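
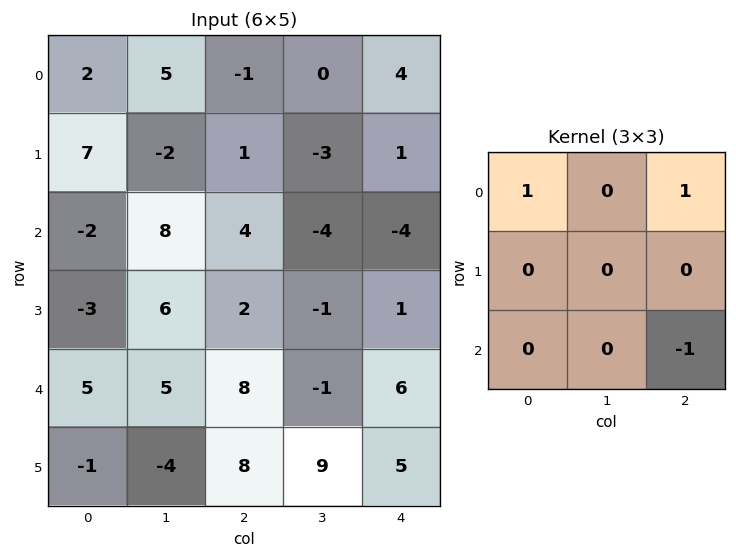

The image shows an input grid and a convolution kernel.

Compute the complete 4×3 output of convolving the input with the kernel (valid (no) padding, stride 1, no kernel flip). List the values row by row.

Output[0,0]: The receptive field on the input at this output position is [2 5 -1 / 7 -2 1 / -2 8 4]. Elementwise product with the kernel and sum: 2·1 + -1·1 + 4·-1.

-3 9 7
6 -4 1
-6 5 -6
-9 -4 -2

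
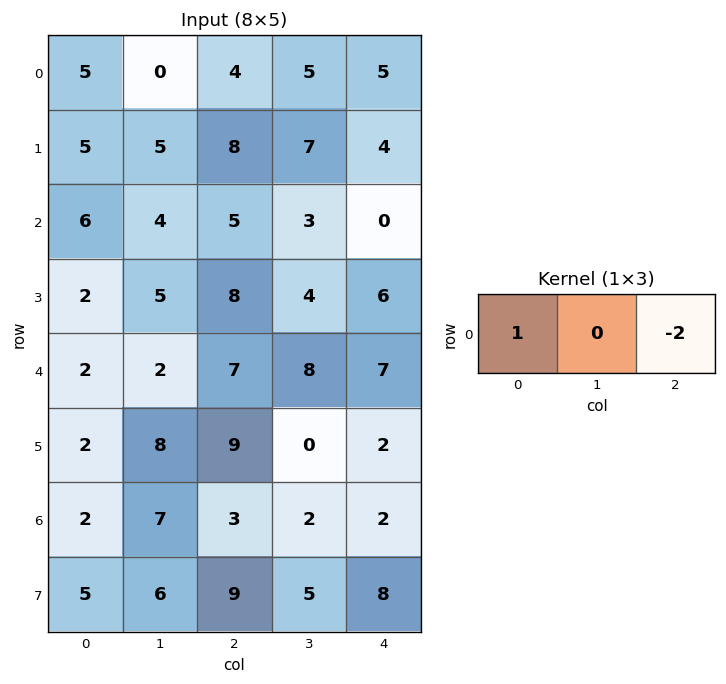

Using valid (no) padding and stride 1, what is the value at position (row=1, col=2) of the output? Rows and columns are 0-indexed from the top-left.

The receptive field on the input at this output position is [8 7 4]. Elementwise product with the kernel and sum: 8·1 + 4·-2.

0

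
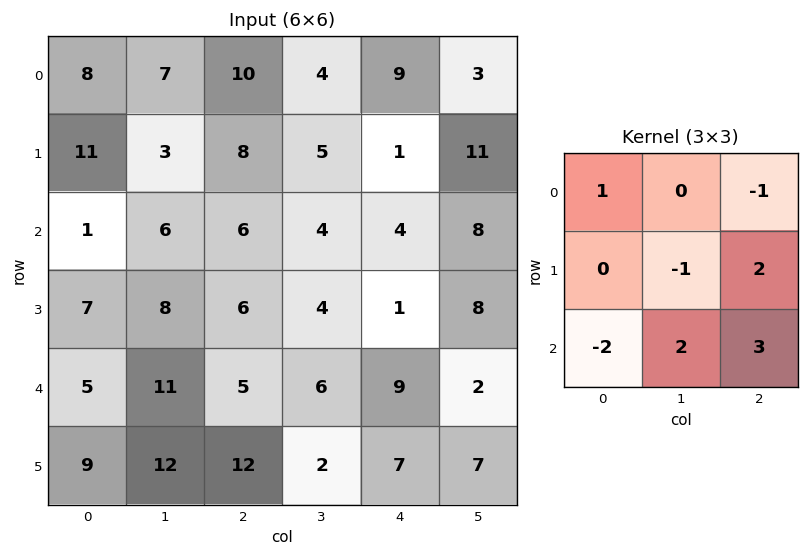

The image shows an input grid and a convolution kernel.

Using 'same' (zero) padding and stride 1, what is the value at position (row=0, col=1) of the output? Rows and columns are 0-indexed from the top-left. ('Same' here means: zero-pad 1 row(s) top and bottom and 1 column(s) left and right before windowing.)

The receptive field on the zero-padded input at this output position is [0 0 0 / 8 7 10 / 11 3 8]. Elementwise product with the kernel and sum: 0·1 + 0·-1 + 7·-1 + 10·2 + 11·-2 + 3·2 + 8·3.

21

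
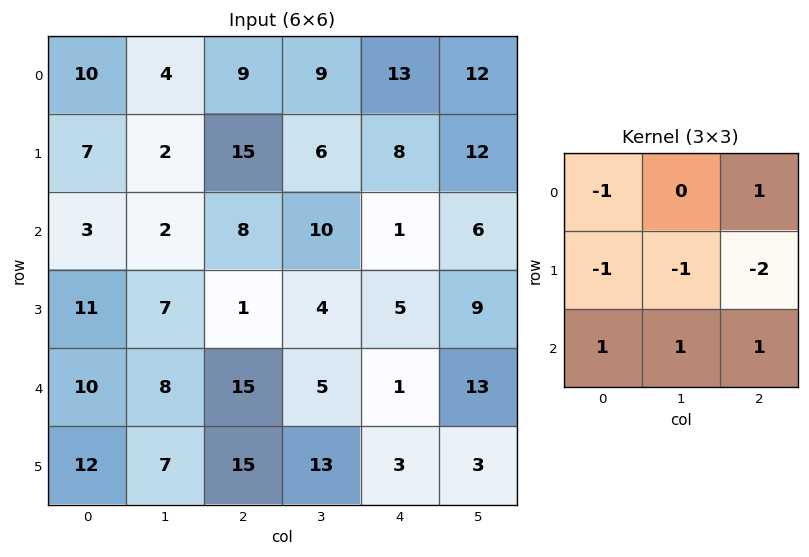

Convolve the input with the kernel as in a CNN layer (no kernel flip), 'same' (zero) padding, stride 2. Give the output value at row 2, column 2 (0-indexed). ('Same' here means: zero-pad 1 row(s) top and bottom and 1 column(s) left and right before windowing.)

The receptive field on the zero-padded input at this output position is [4 5 9 / 5 1 13 / 13 3 3]. Elementwise product with the kernel and sum: 4·-1 + 9·1 + 5·-1 + 1·-1 + 13·-2 + 13·1 + 3·1 + 3·1.

-8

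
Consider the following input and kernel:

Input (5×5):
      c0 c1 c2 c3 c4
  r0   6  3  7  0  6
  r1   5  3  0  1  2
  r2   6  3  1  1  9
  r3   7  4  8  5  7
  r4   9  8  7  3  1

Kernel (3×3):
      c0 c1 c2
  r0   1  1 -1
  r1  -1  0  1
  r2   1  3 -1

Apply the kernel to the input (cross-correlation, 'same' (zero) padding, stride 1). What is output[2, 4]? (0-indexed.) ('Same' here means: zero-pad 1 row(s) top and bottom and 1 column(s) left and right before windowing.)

The receptive field on the zero-padded input at this output position is [1 2 0 / 1 9 0 / 5 7 0]. Elementwise product with the kernel and sum: 1·1 + 2·1 + 0·-1 + 1·-1 + 0·1 + 5·1 + 7·3 + 0·-1.

28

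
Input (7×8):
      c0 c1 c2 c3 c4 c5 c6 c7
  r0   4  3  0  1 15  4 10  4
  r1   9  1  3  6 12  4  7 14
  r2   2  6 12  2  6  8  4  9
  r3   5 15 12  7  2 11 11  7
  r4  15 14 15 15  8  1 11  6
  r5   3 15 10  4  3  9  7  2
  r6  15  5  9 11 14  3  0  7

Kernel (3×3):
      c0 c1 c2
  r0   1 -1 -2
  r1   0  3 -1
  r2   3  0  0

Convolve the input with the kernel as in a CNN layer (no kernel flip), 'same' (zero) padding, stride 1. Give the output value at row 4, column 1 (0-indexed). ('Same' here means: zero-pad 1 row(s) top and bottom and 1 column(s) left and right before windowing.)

2

The receptive field on the zero-padded input at this output position is [5 15 12 / 15 14 15 / 3 15 10]. Elementwise product with the kernel and sum: 5·1 + 15·-1 + 12·-2 + 14·3 + 15·-1 + 3·3.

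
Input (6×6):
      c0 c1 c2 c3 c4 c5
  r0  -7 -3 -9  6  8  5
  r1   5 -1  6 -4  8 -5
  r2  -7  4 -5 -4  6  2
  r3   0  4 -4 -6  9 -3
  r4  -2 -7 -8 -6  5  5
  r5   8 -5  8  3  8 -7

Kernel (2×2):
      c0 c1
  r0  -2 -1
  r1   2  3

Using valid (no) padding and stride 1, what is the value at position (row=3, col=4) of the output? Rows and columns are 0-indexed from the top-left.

10

The receptive field on the input at this output position is [9 -3 / 5 5]. Elementwise product with the kernel and sum: 9·-2 + -3·-1 + 5·2 + 5·3.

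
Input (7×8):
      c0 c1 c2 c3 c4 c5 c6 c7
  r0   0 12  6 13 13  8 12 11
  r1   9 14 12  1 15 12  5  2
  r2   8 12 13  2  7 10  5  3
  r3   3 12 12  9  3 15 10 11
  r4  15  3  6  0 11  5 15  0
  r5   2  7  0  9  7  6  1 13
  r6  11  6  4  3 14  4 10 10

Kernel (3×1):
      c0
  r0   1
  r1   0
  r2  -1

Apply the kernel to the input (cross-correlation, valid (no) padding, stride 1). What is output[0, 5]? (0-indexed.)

-2

The receptive field on the input at this output position is [8 / 12 / 10]. Elementwise product with the kernel and sum: 8·1 + 10·-1.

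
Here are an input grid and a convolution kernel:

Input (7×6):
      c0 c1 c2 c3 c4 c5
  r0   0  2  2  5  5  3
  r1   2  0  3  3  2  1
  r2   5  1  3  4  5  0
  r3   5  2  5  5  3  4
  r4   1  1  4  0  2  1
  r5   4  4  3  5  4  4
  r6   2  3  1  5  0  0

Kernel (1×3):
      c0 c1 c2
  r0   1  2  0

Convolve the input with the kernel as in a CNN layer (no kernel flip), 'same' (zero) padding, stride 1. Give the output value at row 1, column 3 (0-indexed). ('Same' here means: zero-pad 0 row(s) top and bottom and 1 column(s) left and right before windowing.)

9

The receptive field on the zero-padded input at this output position is [3 3 2]. Elementwise product with the kernel and sum: 3·1 + 3·2.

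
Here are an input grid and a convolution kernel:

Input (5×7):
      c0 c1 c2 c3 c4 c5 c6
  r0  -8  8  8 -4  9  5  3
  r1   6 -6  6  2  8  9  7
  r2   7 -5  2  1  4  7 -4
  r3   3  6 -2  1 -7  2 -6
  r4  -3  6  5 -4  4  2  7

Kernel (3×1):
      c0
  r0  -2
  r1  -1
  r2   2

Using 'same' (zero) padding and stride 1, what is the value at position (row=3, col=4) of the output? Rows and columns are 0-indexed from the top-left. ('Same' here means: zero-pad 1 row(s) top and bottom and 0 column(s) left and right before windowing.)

7

The receptive field on the zero-padded input at this output position is [4 / -7 / 4]. Elementwise product with the kernel and sum: 4·-2 + -7·-1 + 4·2.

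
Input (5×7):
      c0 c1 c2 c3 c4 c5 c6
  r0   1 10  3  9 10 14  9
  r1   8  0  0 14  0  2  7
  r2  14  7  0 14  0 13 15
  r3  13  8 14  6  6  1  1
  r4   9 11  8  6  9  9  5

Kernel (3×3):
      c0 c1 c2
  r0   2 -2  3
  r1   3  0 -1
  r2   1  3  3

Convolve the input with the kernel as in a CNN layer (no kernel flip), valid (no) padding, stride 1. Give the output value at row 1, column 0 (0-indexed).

The receptive field on the input at this output position is [8 0 0 / 14 7 0 / 13 8 14]. Elementwise product with the kernel and sum: 8·2 + 0·-2 + 0·3 + 14·3 + 0·-1 + 13·1 + 8·3 + 14·3.

137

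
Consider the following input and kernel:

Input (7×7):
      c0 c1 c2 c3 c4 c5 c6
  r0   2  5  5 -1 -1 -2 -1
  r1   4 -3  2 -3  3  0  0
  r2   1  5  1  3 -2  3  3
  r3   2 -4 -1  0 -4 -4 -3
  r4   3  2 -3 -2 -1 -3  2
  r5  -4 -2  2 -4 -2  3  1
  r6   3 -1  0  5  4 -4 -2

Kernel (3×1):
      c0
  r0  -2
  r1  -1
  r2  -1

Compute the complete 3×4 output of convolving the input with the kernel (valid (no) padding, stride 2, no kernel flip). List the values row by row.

Output[0,0]: The receptive field on the input at this output position is [2 / 4 / 1]. Elementwise product with the kernel and sum: 2·-2 + 4·-1 + 1·-1.
Output[0,1]: The receptive field on the input at this output position is [5 / 2 / 1]. Elementwise product with the kernel and sum: 5·-2 + 2·-1 + 1·-1.

-9 -13 1 -1
-7 2 9 -5
-5 4 0 -3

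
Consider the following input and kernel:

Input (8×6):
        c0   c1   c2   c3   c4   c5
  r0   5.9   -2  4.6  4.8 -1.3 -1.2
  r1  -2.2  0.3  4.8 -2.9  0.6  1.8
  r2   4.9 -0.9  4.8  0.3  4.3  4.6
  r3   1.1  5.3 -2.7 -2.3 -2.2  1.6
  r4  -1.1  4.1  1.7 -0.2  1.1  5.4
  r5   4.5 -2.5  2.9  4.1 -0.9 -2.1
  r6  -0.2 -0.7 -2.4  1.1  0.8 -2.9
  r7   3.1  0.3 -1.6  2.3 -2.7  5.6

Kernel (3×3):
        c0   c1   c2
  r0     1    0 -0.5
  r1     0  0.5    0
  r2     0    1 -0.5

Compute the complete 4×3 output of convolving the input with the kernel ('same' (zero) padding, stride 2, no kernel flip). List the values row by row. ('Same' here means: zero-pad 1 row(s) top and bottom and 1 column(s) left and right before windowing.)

0.6 8.55 -0.95
0.75 2.6 -4.65
2.55 8.15 -2.4
4.1 -8.5 0.05

Output[0,0]: The receptive field on the zero-padded input at this output position is [0 0 0 / 0 5.9 -2 / 0 -2.2 0.3]. Elementwise product with the kernel and sum: 0·1 + 0·-0.5 + 5.9·0.5 + -2.2·1 + 0.3·-0.5.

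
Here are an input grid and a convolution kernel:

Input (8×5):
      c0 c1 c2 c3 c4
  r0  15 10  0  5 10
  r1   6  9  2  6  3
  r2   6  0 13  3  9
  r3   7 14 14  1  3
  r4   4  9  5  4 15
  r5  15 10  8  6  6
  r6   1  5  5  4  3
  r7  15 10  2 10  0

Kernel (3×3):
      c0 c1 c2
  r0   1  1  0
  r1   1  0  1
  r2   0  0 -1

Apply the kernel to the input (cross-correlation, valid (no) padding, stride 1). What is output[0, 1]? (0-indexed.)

The receptive field on the input at this output position is [10 0 5 / 9 2 6 / 0 13 3]. Elementwise product with the kernel and sum: 10·1 + 0·1 + 9·1 + 6·1 + 3·-1.

22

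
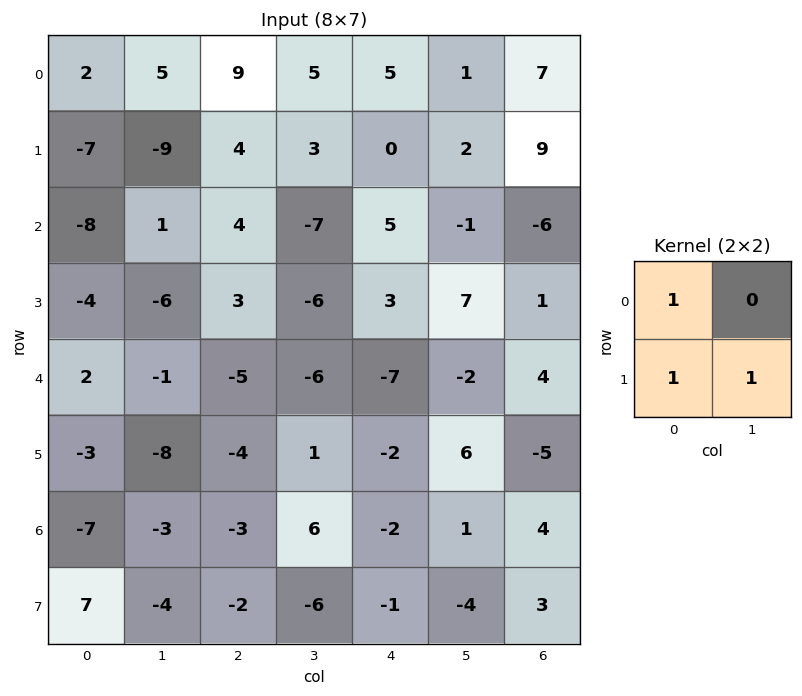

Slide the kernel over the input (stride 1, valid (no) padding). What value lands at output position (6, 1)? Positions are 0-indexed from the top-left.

-9

The receptive field on the input at this output position is [-3 -3 / -4 -2]. Elementwise product with the kernel and sum: -3·1 + -4·1 + -2·1.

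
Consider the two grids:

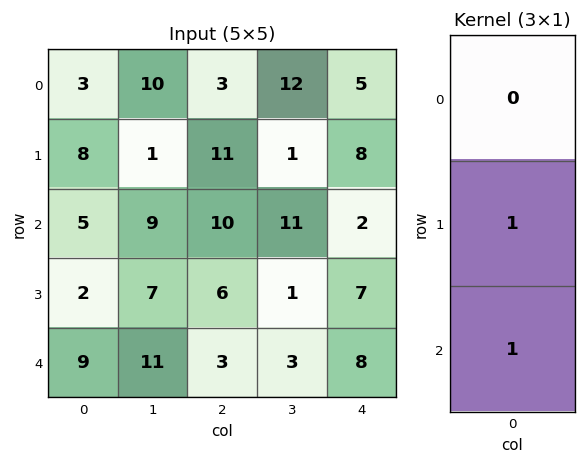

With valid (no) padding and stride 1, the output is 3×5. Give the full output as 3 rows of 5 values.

Output[0,0]: The receptive field on the input at this output position is [3 / 8 / 5]. Elementwise product with the kernel and sum: 8·1 + 5·1.

13 10 21 12 10
7 16 16 12 9
11 18 9 4 15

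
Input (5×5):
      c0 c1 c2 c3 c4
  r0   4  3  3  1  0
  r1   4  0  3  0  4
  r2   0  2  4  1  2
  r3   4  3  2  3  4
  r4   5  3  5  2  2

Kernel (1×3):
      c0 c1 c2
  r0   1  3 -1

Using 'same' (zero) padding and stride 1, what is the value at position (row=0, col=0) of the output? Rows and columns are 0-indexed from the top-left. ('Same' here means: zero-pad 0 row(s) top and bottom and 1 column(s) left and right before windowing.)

The receptive field on the zero-padded input at this output position is [0 4 3]. Elementwise product with the kernel and sum: 0·1 + 4·3 + 3·-1.

9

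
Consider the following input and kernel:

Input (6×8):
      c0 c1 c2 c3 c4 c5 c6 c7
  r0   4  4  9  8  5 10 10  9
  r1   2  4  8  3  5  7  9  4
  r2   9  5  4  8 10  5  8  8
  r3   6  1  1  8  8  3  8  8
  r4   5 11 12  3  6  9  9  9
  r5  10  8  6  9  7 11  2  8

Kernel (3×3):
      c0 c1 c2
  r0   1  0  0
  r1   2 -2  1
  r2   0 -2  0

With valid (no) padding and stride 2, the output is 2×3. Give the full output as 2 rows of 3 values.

-2 8 0
-2 -8 10

Output[0,0]: The receptive field on the input at this output position is [4 4 9 / 2 4 8 / 9 5 4]. Elementwise product with the kernel and sum: 4·1 + 2·2 + 4·-2 + 8·1 + 5·-2.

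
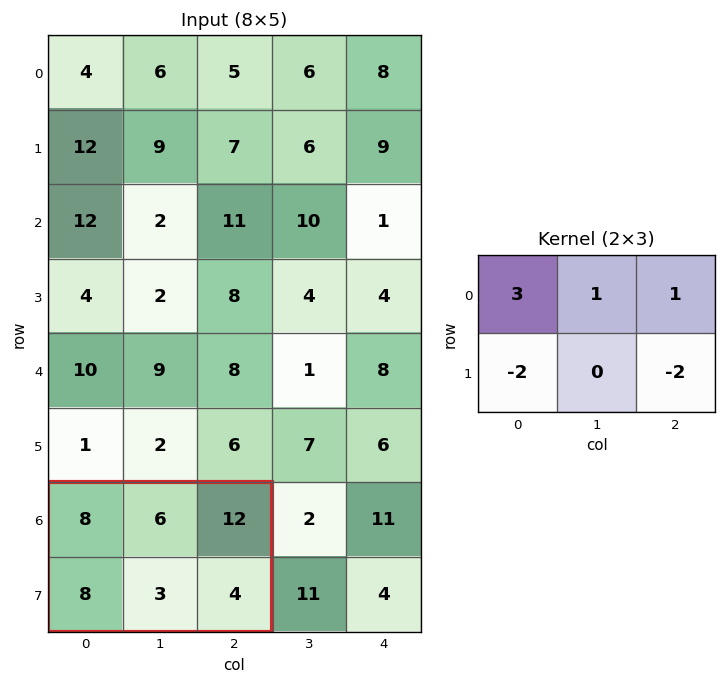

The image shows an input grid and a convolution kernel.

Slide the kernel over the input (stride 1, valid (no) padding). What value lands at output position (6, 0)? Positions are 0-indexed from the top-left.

The receptive field on the input at this output position is [8 6 12 / 8 3 4]. Elementwise product with the kernel and sum: 8·3 + 6·1 + 12·1 + 8·-2 + 4·-2.

18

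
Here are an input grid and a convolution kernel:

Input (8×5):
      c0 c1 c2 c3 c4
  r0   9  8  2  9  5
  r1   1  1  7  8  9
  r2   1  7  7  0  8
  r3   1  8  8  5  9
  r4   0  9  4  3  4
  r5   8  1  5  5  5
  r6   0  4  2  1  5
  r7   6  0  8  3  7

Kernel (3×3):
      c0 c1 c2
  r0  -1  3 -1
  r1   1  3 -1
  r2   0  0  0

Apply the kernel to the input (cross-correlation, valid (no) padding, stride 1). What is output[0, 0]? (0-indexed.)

10

The receptive field on the input at this output position is [9 8 2 / 1 1 7 / 1 7 7]. Elementwise product with the kernel and sum: 9·-1 + 8·3 + 2·-1 + 1·1 + 1·3 + 7·-1.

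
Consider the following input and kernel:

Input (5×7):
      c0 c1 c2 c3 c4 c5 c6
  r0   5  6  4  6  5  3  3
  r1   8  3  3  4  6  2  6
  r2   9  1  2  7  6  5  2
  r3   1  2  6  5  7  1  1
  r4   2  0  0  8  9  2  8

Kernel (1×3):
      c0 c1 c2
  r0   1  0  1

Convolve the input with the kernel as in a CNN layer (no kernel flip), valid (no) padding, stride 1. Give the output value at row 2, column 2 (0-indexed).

The receptive field on the input at this output position is [2 7 6]. Elementwise product with the kernel and sum: 2·1 + 6·1.

8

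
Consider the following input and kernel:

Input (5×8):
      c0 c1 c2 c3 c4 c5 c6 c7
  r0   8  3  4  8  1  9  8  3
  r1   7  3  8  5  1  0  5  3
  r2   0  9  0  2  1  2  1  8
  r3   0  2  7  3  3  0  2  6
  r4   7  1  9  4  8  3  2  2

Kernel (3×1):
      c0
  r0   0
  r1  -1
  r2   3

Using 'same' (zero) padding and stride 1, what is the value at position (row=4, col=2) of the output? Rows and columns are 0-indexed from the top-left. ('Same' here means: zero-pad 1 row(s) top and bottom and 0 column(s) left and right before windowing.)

The receptive field on the zero-padded input at this output position is [7 / 9 / 0]. Elementwise product with the kernel and sum: 9·-1 + 0·3.

-9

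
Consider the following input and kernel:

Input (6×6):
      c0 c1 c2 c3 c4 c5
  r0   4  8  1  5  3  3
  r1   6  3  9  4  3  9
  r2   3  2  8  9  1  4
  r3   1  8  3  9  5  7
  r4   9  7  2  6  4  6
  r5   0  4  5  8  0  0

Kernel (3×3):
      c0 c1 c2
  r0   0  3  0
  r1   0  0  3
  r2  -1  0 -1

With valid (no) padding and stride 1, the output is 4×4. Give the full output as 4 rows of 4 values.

Output[0,0]: The receptive field on the input at this output position is [4 8 1 / 6 3 9 / 3 2 8]. Elementwise product with the kernel and sum: 8·3 + 9·3 + 3·-1 + 8·-1.

40 4 15 23
29 37 7 5
4 38 36 12
25 15 34 25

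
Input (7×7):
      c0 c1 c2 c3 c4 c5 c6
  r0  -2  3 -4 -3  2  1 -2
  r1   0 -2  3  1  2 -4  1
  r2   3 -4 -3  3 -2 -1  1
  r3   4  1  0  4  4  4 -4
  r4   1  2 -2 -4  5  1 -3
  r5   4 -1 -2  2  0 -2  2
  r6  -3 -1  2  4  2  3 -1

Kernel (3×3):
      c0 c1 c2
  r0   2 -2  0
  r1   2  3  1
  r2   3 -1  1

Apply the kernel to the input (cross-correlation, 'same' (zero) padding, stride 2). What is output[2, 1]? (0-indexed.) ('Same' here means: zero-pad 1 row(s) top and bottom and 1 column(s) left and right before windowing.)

-3

The receptive field on the zero-padded input at this output position is [1 0 4 / 2 -2 -4 / -1 -2 2]. Elementwise product with the kernel and sum: 1·2 + 0·-2 + 2·2 + -2·3 + -4·1 + -1·3 + -2·-1 + 2·1.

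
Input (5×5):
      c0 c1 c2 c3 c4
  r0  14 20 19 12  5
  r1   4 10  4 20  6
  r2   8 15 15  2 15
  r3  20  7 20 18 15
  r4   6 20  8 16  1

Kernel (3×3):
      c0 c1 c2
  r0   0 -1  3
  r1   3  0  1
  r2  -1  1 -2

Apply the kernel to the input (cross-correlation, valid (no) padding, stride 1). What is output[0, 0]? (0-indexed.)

30

The receptive field on the input at this output position is [14 20 19 / 4 10 4 / 8 15 15]. Elementwise product with the kernel and sum: 20·-1 + 19·3 + 4·3 + 4·1 + 8·-1 + 15·1 + 15·-2.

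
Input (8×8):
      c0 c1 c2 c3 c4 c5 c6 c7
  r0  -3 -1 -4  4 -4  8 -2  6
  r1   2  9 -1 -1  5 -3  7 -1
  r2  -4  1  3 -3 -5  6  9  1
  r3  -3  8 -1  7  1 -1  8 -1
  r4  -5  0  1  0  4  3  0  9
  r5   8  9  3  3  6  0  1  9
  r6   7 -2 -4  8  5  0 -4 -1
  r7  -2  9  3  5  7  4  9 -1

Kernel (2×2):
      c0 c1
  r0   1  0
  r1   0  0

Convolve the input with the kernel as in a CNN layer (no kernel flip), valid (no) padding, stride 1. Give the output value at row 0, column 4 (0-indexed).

-4

The receptive field on the input at this output position is [-4 8 / 5 -3]. Elementwise product with the kernel and sum: -4·1.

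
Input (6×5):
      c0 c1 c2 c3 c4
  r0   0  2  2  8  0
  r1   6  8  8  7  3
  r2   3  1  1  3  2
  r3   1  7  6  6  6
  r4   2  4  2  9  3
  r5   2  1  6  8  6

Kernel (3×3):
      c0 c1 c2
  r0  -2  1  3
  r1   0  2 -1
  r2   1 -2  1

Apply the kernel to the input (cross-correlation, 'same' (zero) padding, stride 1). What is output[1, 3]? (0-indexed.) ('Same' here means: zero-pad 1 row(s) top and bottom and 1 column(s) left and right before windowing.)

The receptive field on the zero-padded input at this output position is [2 8 0 / 8 7 3 / 1 3 2]. Elementwise product with the kernel and sum: 2·-2 + 8·1 + 0·3 + 7·2 + 3·-1 + 1·1 + 3·-2 + 2·1.

12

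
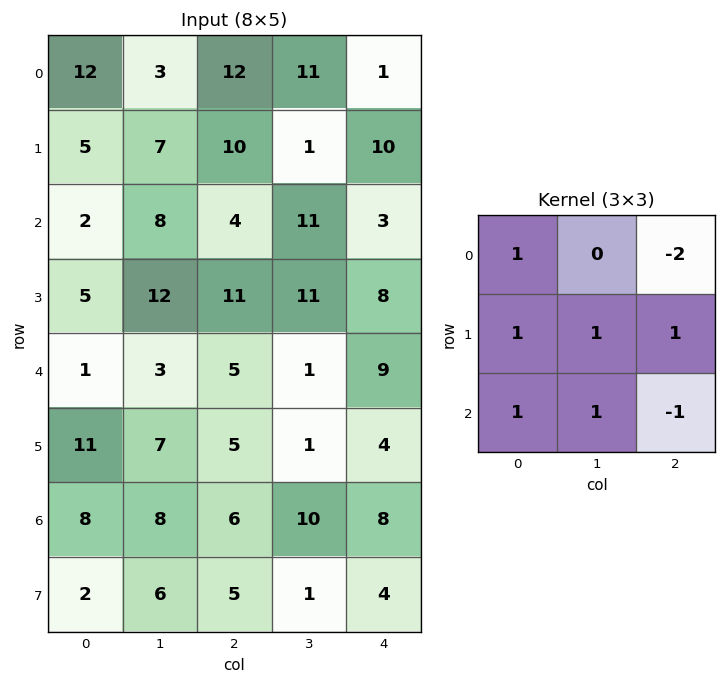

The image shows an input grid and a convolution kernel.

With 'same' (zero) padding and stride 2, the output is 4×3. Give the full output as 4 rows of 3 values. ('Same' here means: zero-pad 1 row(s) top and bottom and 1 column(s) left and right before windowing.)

Output[0,0]: The receptive field on the zero-padded input at this output position is [0 0 0 / 0 12 3 / 0 5 7]. Elementwise product with the kernel and sum: 0·1 + 0·-2 + 0·1 + 12·1 + 3·1 + 0·1 + 5·1 + 7·-1.

13 42 23
-11 40 34
-16 10 26
-2 39 24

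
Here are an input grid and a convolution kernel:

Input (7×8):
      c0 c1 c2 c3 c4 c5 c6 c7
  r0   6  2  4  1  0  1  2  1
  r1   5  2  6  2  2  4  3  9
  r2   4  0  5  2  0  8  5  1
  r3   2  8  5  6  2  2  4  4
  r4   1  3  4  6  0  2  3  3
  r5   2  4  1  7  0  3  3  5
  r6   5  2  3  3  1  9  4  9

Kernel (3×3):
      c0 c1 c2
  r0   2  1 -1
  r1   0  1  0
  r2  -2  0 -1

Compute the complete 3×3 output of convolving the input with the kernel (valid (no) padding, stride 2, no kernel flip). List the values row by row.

-1 1 -2
5 10 2
-8 14 -4

Output[0,0]: The receptive field on the input at this output position is [6 2 4 / 5 2 6 / 4 0 5]. Elementwise product with the kernel and sum: 6·2 + 2·1 + 4·-1 + 2·1 + 4·-2 + 5·-1.
Output[0,1]: The receptive field on the input at this output position is [4 1 0 / 6 2 2 / 5 2 0]. Elementwise product with the kernel and sum: 4·2 + 1·1 + 0·-1 + 2·1 + 5·-2 + 0·-1.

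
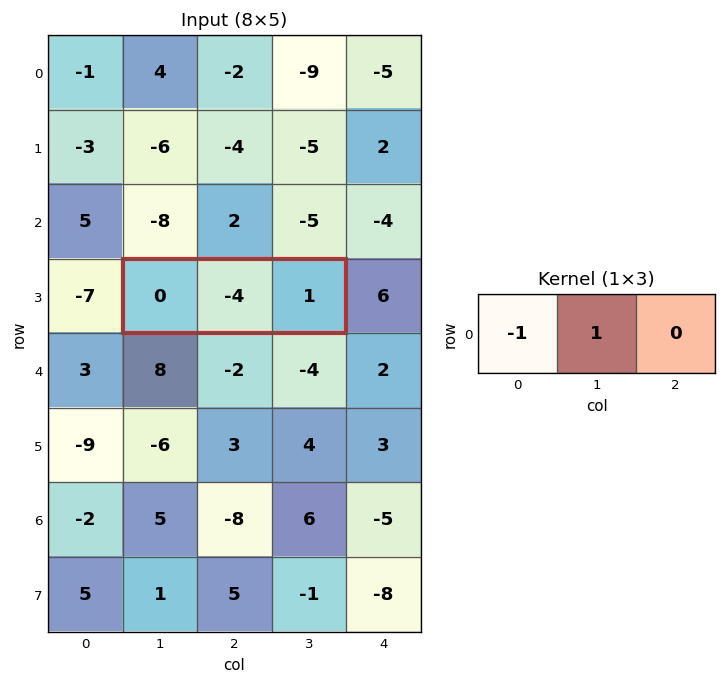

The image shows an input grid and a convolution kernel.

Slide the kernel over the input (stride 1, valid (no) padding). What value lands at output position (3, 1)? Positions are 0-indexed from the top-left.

-4

The receptive field on the input at this output position is [0 -4 1]. Elementwise product with the kernel and sum: 0·-1 + -4·1.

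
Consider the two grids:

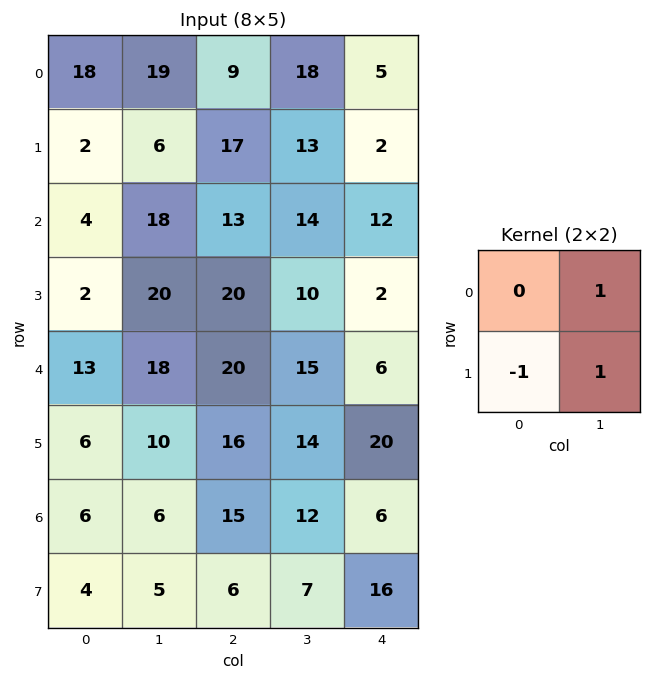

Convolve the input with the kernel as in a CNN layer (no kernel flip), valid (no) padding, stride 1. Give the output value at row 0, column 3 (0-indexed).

-6

The receptive field on the input at this output position is [18 5 / 13 2]. Elementwise product with the kernel and sum: 5·1 + 13·-1 + 2·1.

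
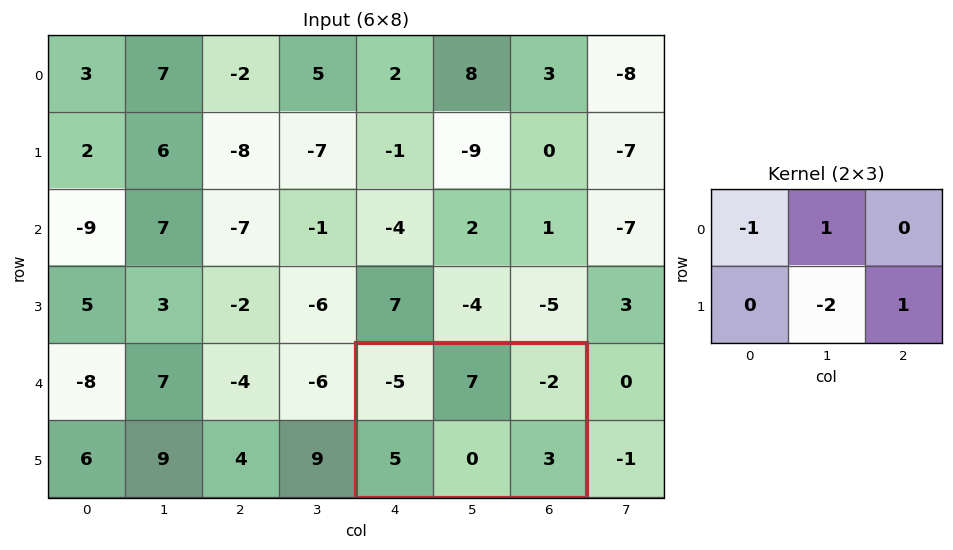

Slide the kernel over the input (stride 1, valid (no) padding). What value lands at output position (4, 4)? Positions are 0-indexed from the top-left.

The receptive field on the input at this output position is [-5 7 -2 / 5 0 3]. Elementwise product with the kernel and sum: -5·-1 + 7·1 + 0·-2 + 3·1.

15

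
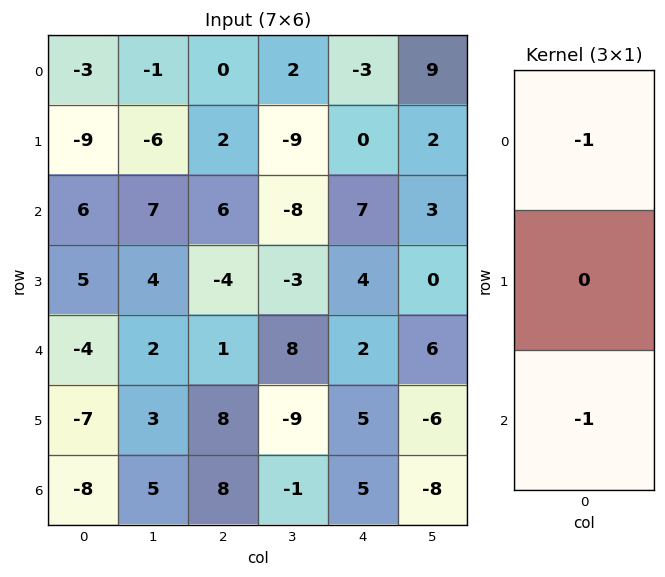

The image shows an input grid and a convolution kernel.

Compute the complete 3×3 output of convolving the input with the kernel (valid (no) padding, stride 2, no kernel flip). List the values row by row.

-3 -6 -4
-2 -7 -9
12 -9 -7

Output[0,0]: The receptive field on the input at this output position is [-3 / -9 / 6]. Elementwise product with the kernel and sum: -3·-1 + 6·-1.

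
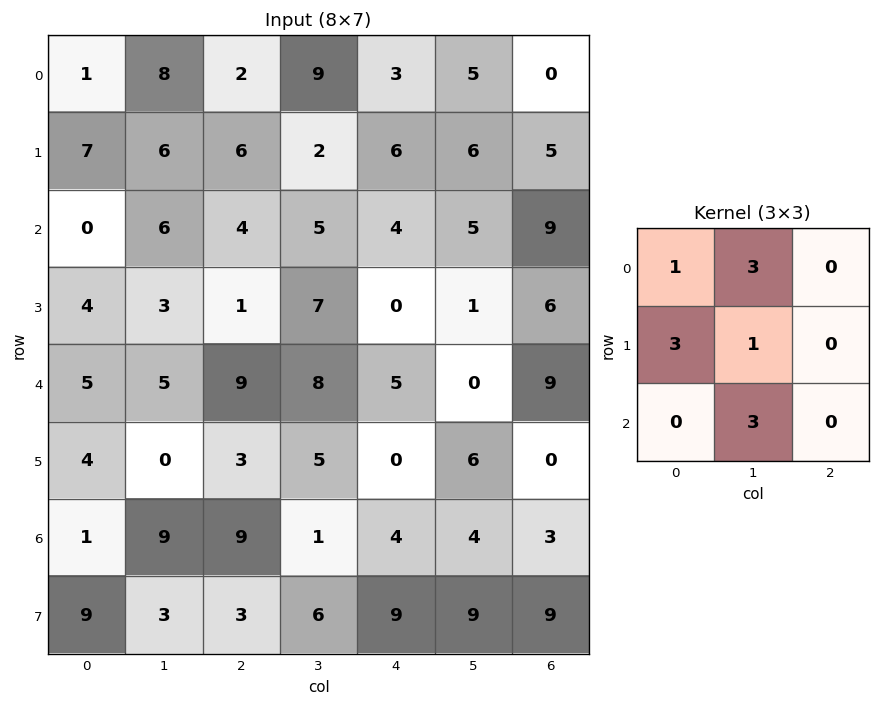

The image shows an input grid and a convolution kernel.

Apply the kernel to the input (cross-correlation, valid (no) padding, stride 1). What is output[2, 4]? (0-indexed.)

The receptive field on the input at this output position is [4 5 9 / 0 1 6 / 5 0 9]. Elementwise product with the kernel and sum: 4·1 + 5·3 + 0·3 + 1·1 + 0·3.

20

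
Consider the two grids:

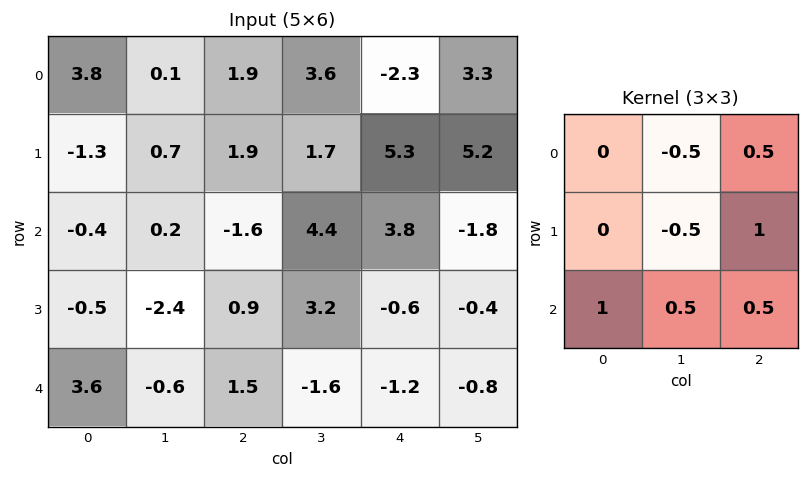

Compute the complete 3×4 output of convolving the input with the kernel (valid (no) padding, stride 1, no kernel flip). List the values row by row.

1.35 3.2 4 10.75
-2.35 4.75 5.6 -1.05
5.25 5.1 -2.4 -5.5

Output[0,0]: The receptive field on the input at this output position is [3.8 0.1 1.9 / -1.3 0.7 1.9 / -0.4 0.2 -1.6]. Elementwise product with the kernel and sum: 0.1·-0.5 + 1.9·0.5 + 0.7·-0.5 + 1.9·1 + -0.4·1 + 0.2·0.5 + -1.6·0.5.
Output[0,1]: The receptive field on the input at this output position is [0.1 1.9 3.6 / 0.7 1.9 1.7 / 0.2 -1.6 4.4]. Elementwise product with the kernel and sum: 1.9·-0.5 + 3.6·0.5 + 1.9·-0.5 + 1.7·1 + 0.2·1 + -1.6·0.5 + 4.4·0.5.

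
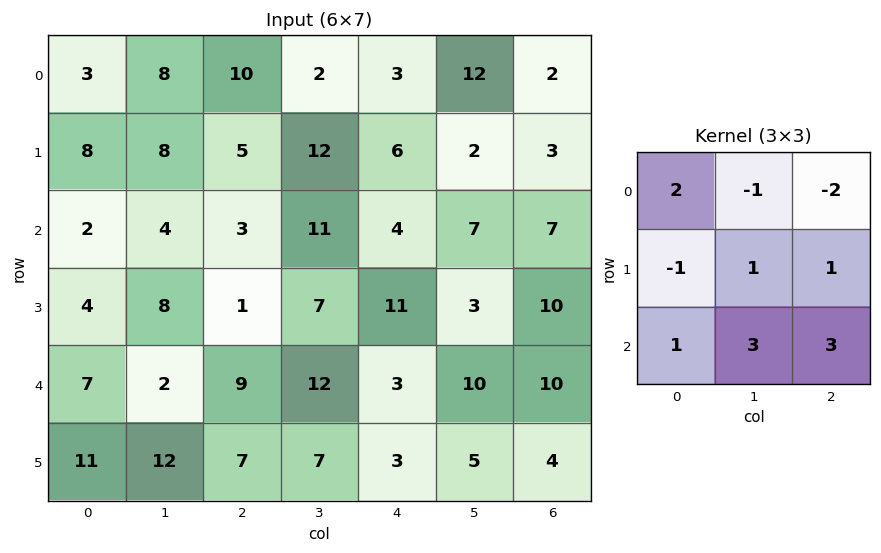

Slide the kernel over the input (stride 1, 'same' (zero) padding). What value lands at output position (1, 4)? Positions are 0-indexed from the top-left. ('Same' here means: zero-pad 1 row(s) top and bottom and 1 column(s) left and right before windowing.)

The receptive field on the zero-padded input at this output position is [2 3 12 / 12 6 2 / 11 4 7]. Elementwise product with the kernel and sum: 2·2 + 3·-1 + 12·-2 + 12·-1 + 6·1 + 2·1 + 11·1 + 4·3 + 7·3.

17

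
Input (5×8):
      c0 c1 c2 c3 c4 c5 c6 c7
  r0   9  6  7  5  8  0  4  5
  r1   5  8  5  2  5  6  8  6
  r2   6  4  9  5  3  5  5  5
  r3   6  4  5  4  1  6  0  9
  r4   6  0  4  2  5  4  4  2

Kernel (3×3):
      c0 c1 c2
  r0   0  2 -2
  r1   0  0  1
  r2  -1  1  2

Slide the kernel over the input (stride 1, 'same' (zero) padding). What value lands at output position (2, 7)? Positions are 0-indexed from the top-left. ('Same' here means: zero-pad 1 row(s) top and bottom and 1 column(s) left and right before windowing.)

21

The receptive field on the zero-padded input at this output position is [8 6 0 / 5 5 0 / 0 9 0]. Elementwise product with the kernel and sum: 6·2 + 0·-2 + 0·1 + 0·-1 + 9·1 + 0·2.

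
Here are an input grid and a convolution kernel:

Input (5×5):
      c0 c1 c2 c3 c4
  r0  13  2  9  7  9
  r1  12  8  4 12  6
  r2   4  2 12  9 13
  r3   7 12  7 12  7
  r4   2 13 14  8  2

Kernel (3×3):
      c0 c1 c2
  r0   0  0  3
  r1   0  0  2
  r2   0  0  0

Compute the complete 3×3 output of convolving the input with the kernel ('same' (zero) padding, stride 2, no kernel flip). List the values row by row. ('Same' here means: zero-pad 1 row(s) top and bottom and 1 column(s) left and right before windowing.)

Output[0,0]: The receptive field on the zero-padded input at this output position is [0 0 0 / 0 13 2 / 0 12 8]. Elementwise product with the kernel and sum: 0·3 + 2·2.

4 14 0
28 54 0
62 52 0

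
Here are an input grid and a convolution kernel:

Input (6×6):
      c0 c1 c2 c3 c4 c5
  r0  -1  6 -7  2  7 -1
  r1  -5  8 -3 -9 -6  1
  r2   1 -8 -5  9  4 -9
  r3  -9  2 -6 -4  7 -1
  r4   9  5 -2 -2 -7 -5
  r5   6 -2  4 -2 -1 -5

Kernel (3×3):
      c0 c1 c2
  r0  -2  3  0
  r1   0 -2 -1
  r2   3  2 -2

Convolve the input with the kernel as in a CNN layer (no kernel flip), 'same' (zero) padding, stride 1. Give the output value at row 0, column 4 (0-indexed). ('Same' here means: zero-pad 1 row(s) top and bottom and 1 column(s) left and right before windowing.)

The receptive field on the zero-padded input at this output position is [0 0 0 / 2 7 -1 / -9 -6 1]. Elementwise product with the kernel and sum: 0·-2 + 0·3 + 7·-2 + -1·-1 + -9·3 + -6·2 + 1·-2.

-54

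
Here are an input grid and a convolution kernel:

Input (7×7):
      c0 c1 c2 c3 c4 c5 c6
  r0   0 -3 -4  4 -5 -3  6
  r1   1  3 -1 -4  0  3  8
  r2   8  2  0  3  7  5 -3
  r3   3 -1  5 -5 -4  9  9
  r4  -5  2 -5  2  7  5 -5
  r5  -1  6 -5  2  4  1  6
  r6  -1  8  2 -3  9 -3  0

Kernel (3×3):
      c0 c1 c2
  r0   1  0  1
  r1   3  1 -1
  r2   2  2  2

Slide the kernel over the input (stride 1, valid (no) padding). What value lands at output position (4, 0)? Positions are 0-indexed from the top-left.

The receptive field on the input at this output position is [-5 2 -5 / -1 6 -5 / -1 8 2]. Elementwise product with the kernel and sum: -5·1 + -5·1 + -1·3 + 6·1 + -5·-1 + -1·2 + 8·2 + 2·2.

16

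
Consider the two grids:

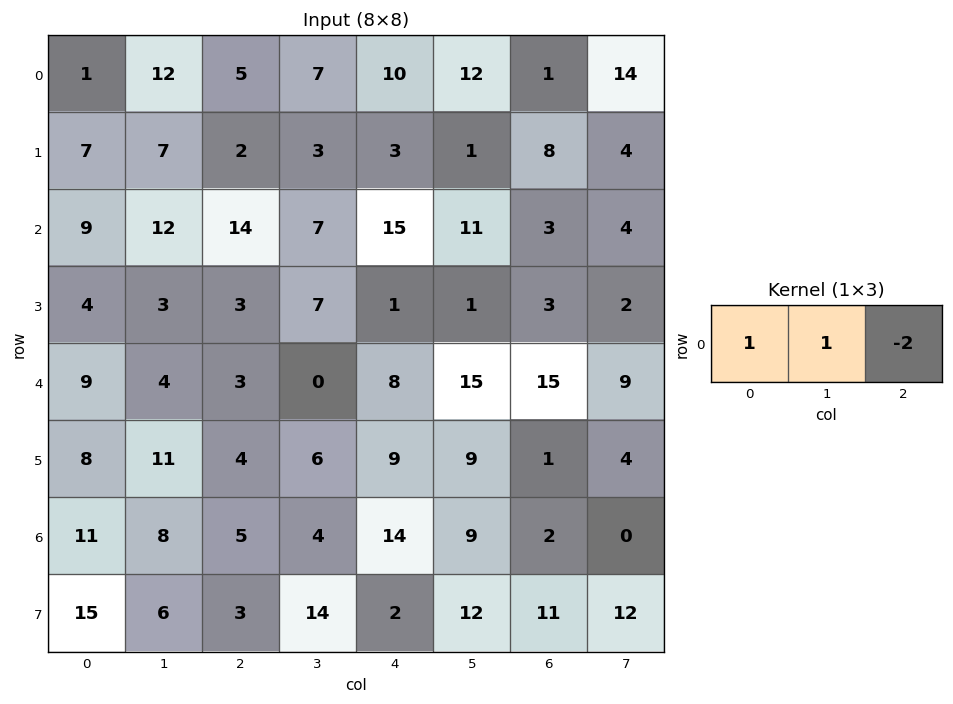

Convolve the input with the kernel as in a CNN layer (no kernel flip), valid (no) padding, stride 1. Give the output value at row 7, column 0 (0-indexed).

The receptive field on the input at this output position is [15 6 3]. Elementwise product with the kernel and sum: 15·1 + 6·1 + 3·-2.

15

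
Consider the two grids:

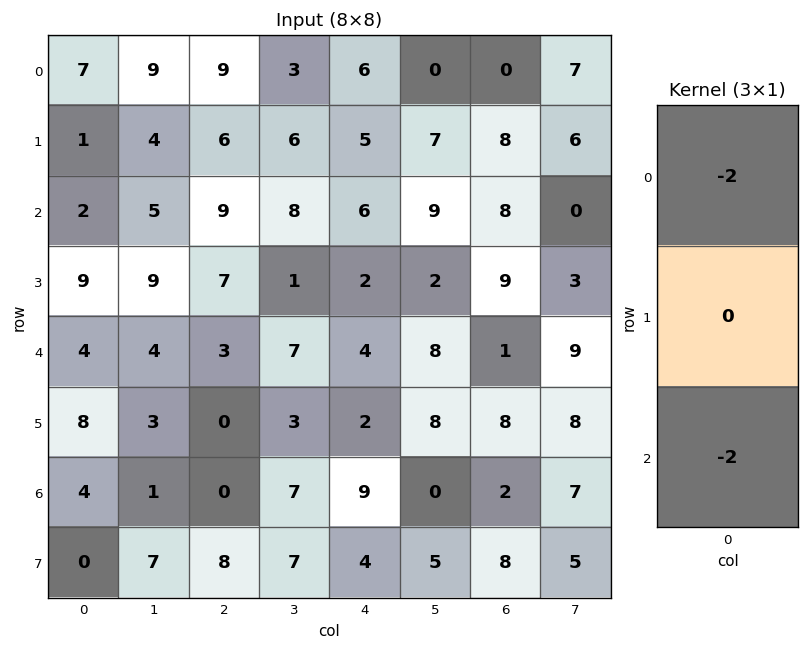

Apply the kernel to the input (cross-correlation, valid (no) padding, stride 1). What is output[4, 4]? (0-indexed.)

The receptive field on the input at this output position is [4 / 2 / 9]. Elementwise product with the kernel and sum: 4·-2 + 9·-2.

-26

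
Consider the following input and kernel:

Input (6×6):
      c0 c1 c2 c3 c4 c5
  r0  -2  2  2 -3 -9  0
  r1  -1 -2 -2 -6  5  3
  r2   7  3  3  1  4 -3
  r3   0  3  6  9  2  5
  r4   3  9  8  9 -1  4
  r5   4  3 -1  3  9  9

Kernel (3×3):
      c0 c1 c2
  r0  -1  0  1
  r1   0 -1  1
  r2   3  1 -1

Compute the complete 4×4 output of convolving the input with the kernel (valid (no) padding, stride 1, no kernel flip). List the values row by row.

25 2 6 11
-4 0 35 26
9 27 28 21
21 12 -23 10

Output[0,0]: The receptive field on the input at this output position is [-2 2 2 / -1 -2 -2 / 7 3 3]. Elementwise product with the kernel and sum: -2·-1 + 2·1 + -2·-1 + -2·1 + 7·3 + 3·1 + 3·-1.
Output[0,1]: The receptive field on the input at this output position is [2 2 -3 / -2 -2 -6 / 3 3 1]. Elementwise product with the kernel and sum: 2·-1 + -3·1 + -2·-1 + -6·1 + 3·3 + 3·1 + 1·-1.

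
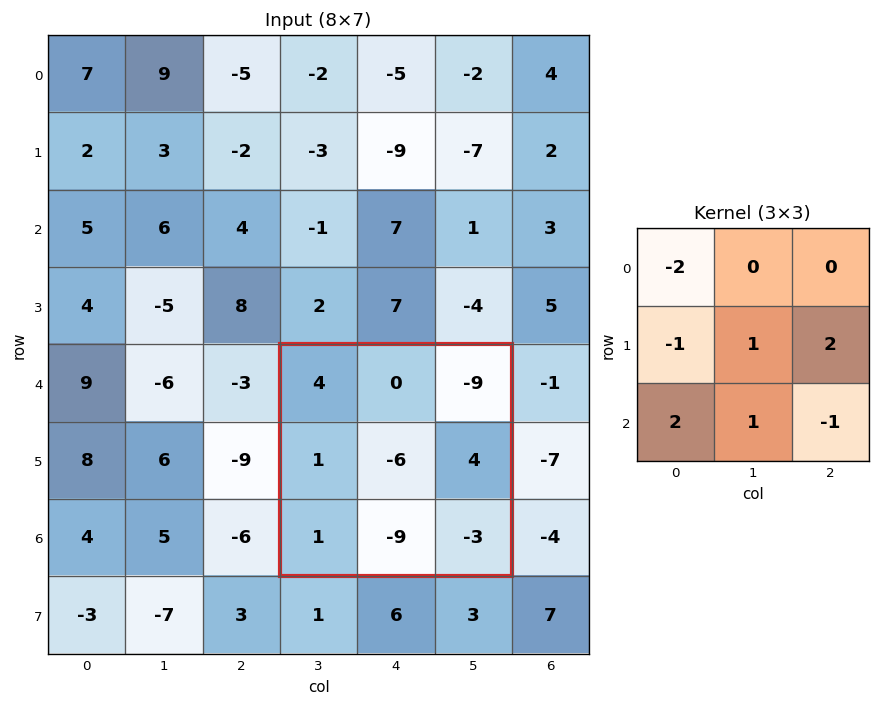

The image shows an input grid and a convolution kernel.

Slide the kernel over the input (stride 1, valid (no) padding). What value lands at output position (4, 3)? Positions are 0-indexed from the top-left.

The receptive field on the input at this output position is [4 0 -9 / 1 -6 4 / 1 -9 -3]. Elementwise product with the kernel and sum: 4·-2 + 1·-1 + -6·1 + 4·2 + 1·2 + -9·1 + -3·-1.

-11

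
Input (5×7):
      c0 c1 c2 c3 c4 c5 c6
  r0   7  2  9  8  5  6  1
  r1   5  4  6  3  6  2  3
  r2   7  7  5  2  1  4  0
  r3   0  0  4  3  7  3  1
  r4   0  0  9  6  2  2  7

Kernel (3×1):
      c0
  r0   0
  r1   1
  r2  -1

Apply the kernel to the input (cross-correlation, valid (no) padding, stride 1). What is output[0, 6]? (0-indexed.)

3

The receptive field on the input at this output position is [1 / 3 / 0]. Elementwise product with the kernel and sum: 3·1 + 0·-1.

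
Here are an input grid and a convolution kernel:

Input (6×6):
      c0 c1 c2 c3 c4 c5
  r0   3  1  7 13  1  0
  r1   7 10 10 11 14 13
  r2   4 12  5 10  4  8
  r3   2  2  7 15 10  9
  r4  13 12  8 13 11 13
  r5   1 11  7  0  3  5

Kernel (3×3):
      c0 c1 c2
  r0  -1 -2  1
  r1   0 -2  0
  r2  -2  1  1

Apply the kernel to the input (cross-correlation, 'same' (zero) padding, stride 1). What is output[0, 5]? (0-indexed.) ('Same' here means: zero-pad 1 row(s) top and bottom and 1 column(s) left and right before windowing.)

-15

The receptive field on the zero-padded input at this output position is [0 0 0 / 1 0 0 / 14 13 0]. Elementwise product with the kernel and sum: 0·-1 + 0·-2 + 0·1 + 0·-2 + 14·-2 + 13·1 + 0·1.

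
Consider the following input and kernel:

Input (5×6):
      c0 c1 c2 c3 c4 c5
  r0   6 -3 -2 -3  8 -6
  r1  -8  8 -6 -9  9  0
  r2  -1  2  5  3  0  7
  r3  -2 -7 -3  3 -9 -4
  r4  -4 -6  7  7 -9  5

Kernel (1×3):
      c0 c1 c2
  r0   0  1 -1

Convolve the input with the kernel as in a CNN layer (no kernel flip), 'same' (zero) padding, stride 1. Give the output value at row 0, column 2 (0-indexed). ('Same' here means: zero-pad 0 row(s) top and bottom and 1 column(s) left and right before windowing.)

1

The receptive field on the zero-padded input at this output position is [-3 -2 -3]. Elementwise product with the kernel and sum: -2·1 + -3·-1.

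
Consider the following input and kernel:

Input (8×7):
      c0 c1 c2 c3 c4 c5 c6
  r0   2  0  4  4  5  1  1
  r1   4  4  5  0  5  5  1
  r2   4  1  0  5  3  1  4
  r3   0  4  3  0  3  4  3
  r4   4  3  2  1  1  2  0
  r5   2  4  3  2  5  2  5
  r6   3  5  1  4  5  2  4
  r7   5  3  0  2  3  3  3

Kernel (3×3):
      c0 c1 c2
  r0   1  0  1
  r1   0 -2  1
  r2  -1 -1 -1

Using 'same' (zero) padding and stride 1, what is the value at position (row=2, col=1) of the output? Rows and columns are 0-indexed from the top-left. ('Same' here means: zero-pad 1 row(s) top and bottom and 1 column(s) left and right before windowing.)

The receptive field on the zero-padded input at this output position is [4 4 5 / 4 1 0 / 0 4 3]. Elementwise product with the kernel and sum: 4·1 + 5·1 + 1·-2 + 0·1 + 0·-1 + 4·-1 + 3·-1.

0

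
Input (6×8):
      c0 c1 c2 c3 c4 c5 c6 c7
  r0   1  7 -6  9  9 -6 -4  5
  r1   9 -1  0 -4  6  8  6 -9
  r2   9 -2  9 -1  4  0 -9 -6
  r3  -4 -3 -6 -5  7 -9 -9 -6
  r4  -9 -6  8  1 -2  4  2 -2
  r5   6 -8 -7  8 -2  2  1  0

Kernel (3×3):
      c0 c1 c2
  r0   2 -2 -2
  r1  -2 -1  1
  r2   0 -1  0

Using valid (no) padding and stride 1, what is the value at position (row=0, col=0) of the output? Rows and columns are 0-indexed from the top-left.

The receptive field on the input at this output position is [1 7 -6 / 9 -1 0 / 9 -2 9]. Elementwise product with the kernel and sum: 1·2 + 7·-2 + -6·-2 + 9·-2 + -1·-1 + 0·1 + -2·-1.

-15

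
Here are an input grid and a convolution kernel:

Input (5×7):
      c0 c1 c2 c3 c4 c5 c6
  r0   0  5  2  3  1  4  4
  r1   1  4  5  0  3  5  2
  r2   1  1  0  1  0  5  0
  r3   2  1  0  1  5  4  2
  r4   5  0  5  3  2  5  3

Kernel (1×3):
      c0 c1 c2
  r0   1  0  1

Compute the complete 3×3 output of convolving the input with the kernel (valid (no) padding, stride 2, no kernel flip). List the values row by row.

Output[0,0]: The receptive field on the input at this output position is [0 5 2]. Elementwise product with the kernel and sum: 0·1 + 2·1.
Output[0,1]: The receptive field on the input at this output position is [2 3 1]. Elementwise product with the kernel and sum: 2·1 + 1·1.

2 3 5
1 0 0
10 7 5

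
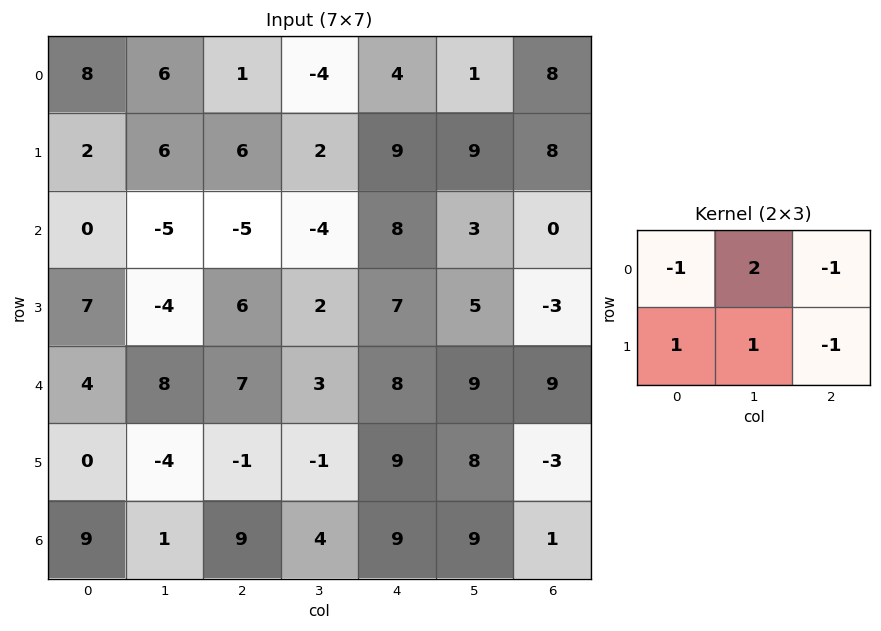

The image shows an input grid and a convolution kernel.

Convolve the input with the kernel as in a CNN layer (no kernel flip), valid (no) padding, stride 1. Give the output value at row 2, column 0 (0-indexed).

-8

The receptive field on the input at this output position is [0 -5 -5 / 7 -4 6]. Elementwise product with the kernel and sum: 0·-1 + -5·2 + -5·-1 + 7·1 + -4·1 + 6·-1.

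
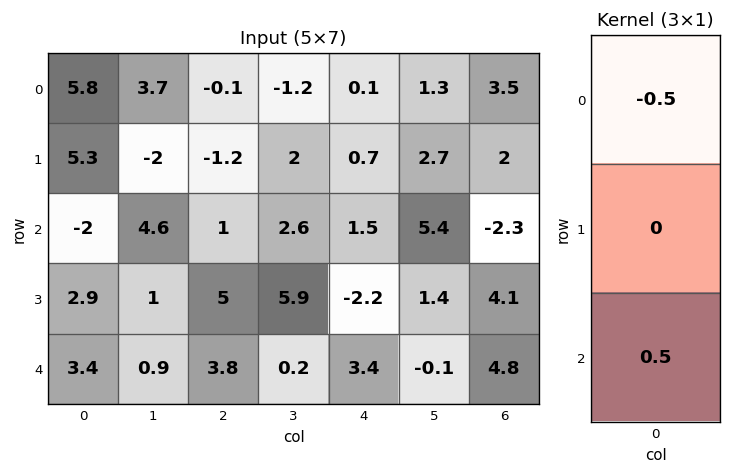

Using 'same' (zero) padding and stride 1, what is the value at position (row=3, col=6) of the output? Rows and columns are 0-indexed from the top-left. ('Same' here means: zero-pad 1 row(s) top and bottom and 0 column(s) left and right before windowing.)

3.55

The receptive field on the zero-padded input at this output position is [-2.3 / 4.1 / 4.8]. Elementwise product with the kernel and sum: -2.3·-0.5 + 4.8·0.5.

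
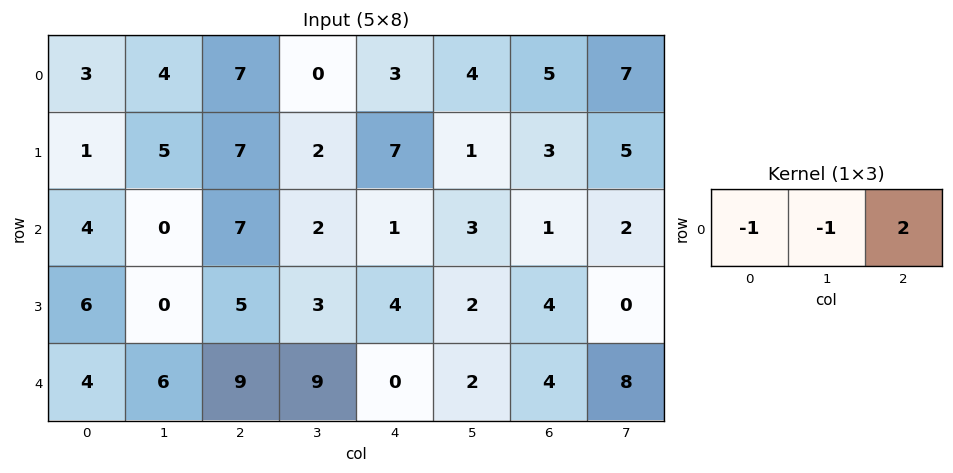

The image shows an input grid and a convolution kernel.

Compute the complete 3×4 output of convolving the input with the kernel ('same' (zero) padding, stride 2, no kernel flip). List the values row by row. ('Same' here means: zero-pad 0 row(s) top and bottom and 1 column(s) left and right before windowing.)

Output[0,0]: The receptive field on the zero-padded input at this output position is [0 3 4]. Elementwise product with the kernel and sum: 0·-1 + 3·-1 + 4·2.

5 -11 5 5
-4 -3 3 0
8 3 -5 10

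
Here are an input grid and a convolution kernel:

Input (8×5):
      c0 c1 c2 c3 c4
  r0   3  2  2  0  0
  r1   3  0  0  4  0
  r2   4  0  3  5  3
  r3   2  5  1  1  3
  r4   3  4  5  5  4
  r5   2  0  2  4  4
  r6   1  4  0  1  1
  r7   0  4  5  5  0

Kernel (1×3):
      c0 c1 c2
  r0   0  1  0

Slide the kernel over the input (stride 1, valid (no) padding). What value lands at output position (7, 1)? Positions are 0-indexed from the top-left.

The receptive field on the input at this output position is [4 5 5]. Elementwise product with the kernel and sum: 5·1.

5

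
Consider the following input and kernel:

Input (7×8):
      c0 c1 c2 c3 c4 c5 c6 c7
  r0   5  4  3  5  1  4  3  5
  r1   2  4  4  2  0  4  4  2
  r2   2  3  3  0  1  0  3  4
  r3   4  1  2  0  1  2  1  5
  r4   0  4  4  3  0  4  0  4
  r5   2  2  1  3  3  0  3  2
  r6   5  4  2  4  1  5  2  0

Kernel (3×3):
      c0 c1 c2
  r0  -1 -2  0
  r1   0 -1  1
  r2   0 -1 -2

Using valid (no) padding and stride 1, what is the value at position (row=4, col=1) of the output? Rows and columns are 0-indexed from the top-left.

The receptive field on the input at this output position is [4 4 3 / 2 1 3 / 4 2 4]. Elementwise product with the kernel and sum: 4·-1 + 4·-2 + 1·-1 + 3·1 + 2·-1 + 4·-2.

-20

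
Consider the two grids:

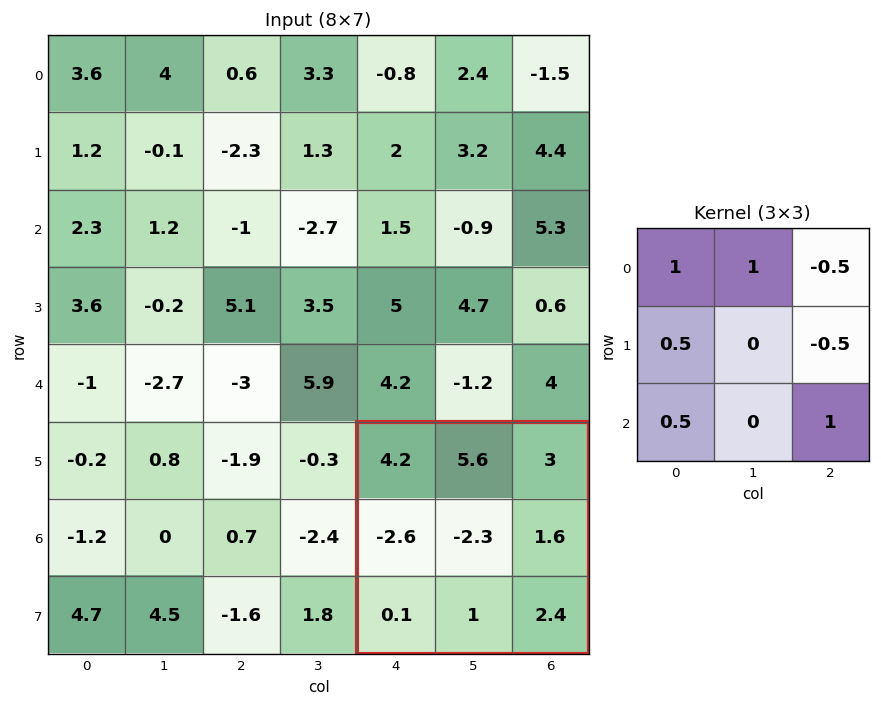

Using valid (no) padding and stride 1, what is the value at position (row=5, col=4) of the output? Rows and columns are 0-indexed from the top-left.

The receptive field on the input at this output position is [4.2 5.6 3 / -2.6 -2.3 1.6 / 0.1 1 2.4]. Elementwise product with the kernel and sum: 4.2·1 + 5.6·1 + 3·-0.5 + -2.6·0.5 + 1.6·-0.5 + 0.1·0.5 + 2.4·1.

8.65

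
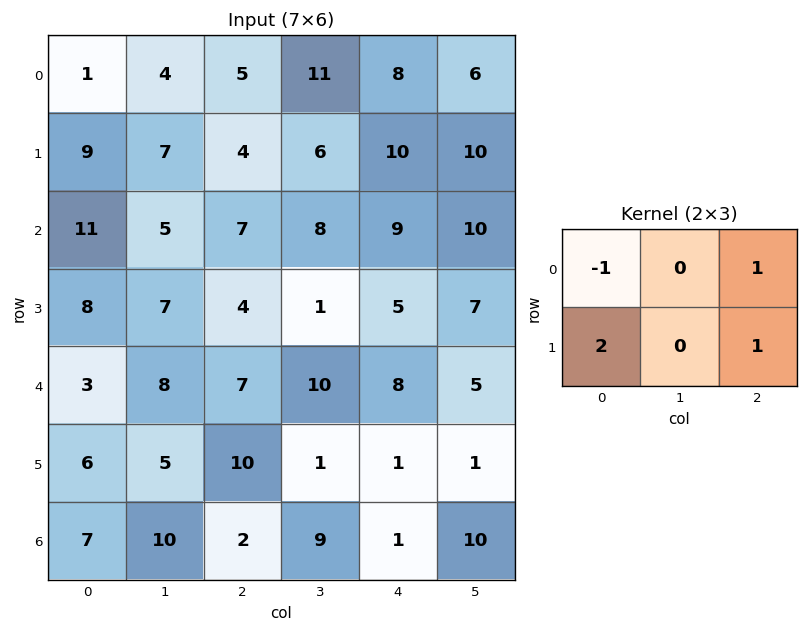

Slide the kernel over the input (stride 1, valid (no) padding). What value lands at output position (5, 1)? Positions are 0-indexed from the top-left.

The receptive field on the input at this output position is [5 10 1 / 10 2 9]. Elementwise product with the kernel and sum: 5·-1 + 1·1 + 10·2 + 9·1.

25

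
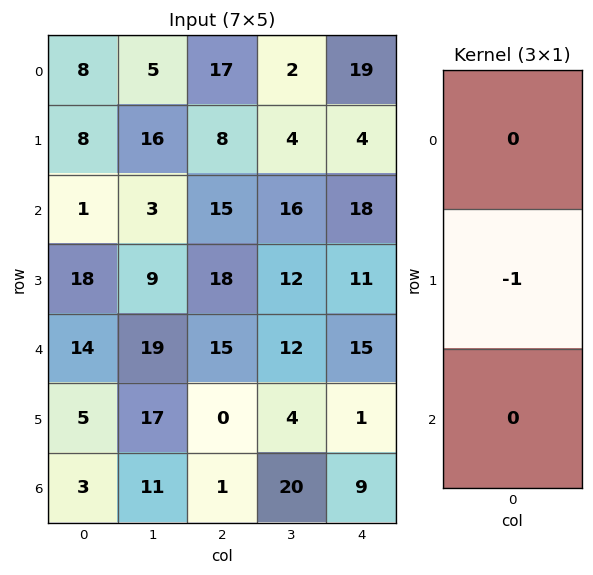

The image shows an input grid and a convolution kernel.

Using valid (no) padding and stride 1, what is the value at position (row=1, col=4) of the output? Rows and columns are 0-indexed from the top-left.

-18

The receptive field on the input at this output position is [4 / 18 / 11]. Elementwise product with the kernel and sum: 18·-1.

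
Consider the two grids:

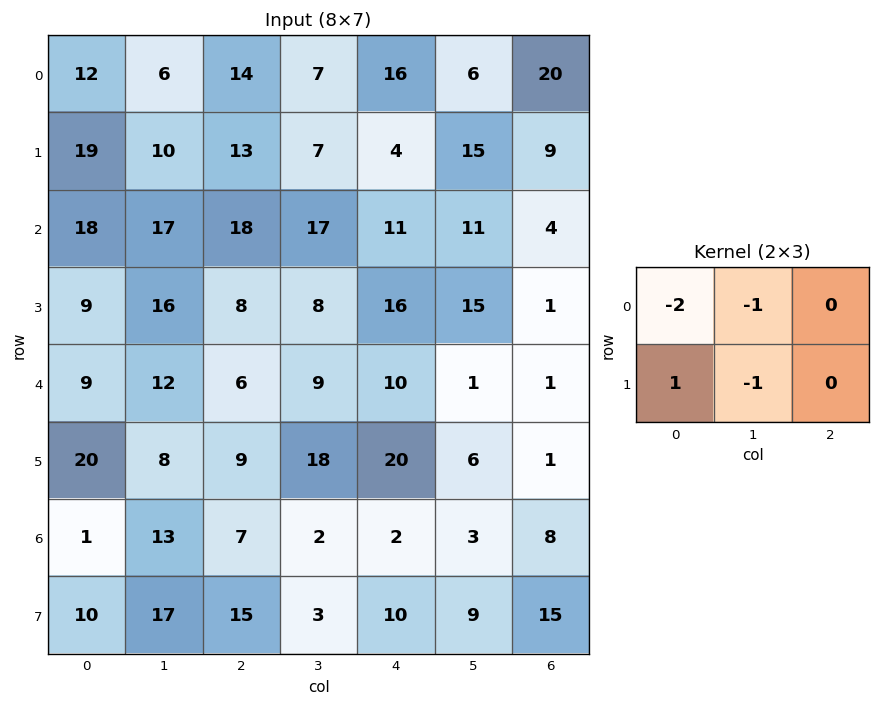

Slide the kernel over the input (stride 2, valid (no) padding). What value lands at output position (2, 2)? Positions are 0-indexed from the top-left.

The receptive field on the input at this output position is [10 1 1 / 20 6 1]. Elementwise product with the kernel and sum: 10·-2 + 1·-1 + 20·1 + 6·-1.

-7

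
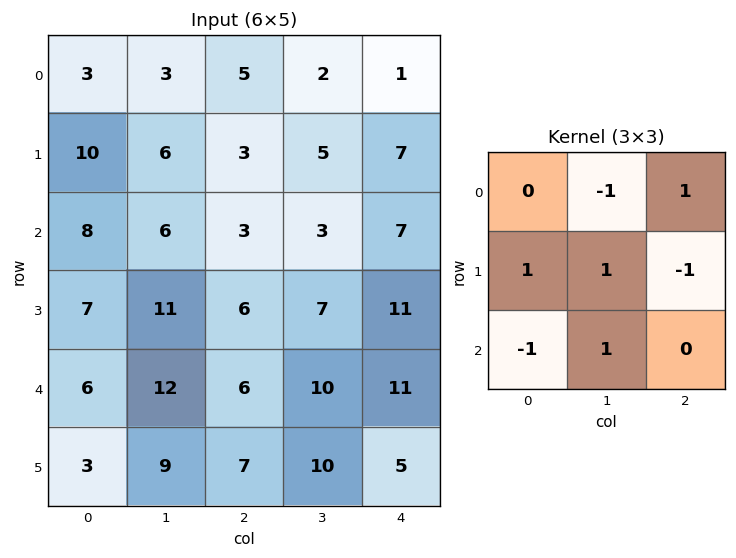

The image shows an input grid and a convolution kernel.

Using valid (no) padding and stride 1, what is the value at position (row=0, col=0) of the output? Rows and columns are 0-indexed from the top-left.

13

The receptive field on the input at this output position is [3 3 5 / 10 6 3 / 8 6 3]. Elementwise product with the kernel and sum: 3·-1 + 5·1 + 10·1 + 6·1 + 3·-1 + 8·-1 + 6·1.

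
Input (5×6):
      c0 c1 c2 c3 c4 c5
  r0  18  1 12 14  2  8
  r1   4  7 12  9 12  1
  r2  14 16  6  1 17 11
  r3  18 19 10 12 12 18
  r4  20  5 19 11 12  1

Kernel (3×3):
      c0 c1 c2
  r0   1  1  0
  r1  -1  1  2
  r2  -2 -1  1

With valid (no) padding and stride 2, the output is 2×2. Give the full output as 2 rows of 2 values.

8 51
25 -4

Output[0,0]: The receptive field on the input at this output position is [18 1 12 / 4 7 12 / 14 16 6]. Elementwise product with the kernel and sum: 18·1 + 1·1 + 4·-1 + 7·1 + 12·2 + 14·-2 + 16·-1 + 6·1.
Output[0,1]: The receptive field on the input at this output position is [12 14 2 / 12 9 12 / 6 1 17]. Elementwise product with the kernel and sum: 12·1 + 14·1 + 12·-1 + 9·1 + 12·2 + 6·-2 + 1·-1 + 17·1.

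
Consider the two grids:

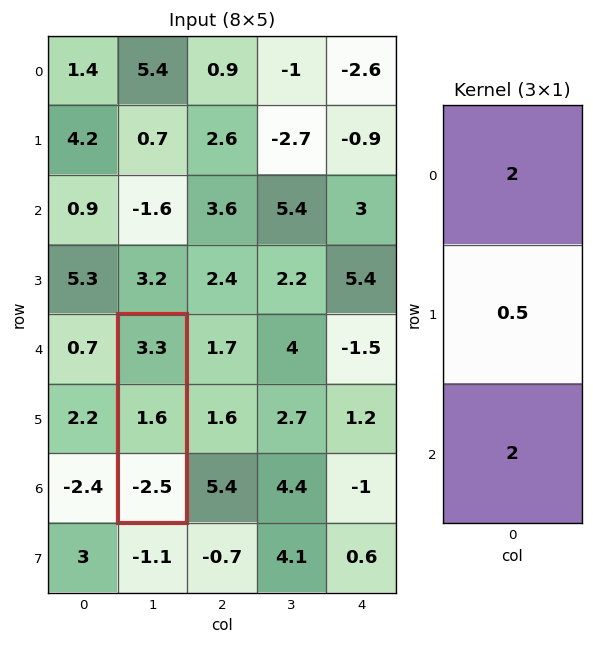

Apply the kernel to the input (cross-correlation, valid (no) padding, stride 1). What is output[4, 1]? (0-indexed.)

2.4

The receptive field on the input at this output position is [3.3 / 1.6 / -2.5]. Elementwise product with the kernel and sum: 3.3·2 + 1.6·0.5 + -2.5·2.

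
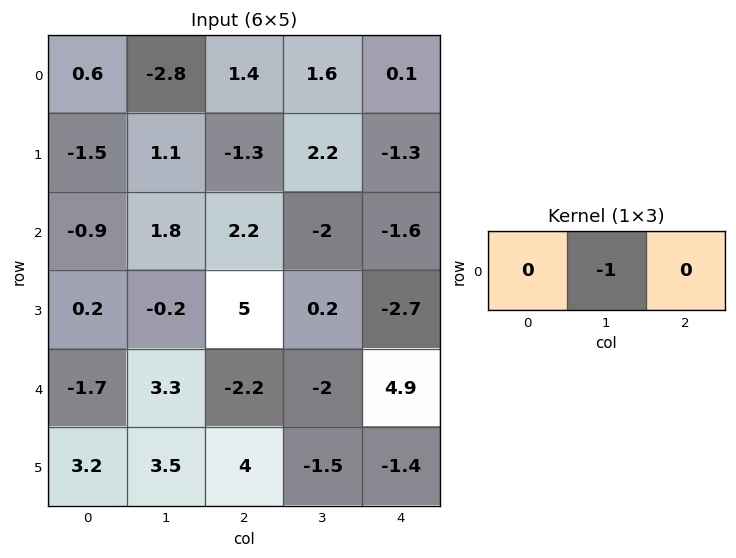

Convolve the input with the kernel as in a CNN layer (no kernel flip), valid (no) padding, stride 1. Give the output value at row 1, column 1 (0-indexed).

1.3

The receptive field on the input at this output position is [1.1 -1.3 2.2]. Elementwise product with the kernel and sum: -1.3·-1.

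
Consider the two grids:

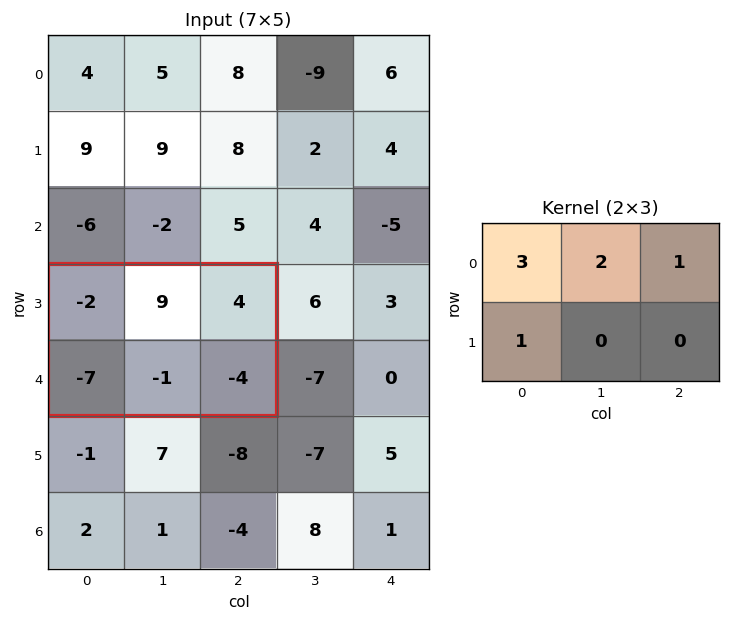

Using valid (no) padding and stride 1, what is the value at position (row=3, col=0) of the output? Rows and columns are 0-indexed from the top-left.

9

The receptive field on the input at this output position is [-2 9 4 / -7 -1 -4]. Elementwise product with the kernel and sum: -2·3 + 9·2 + 4·1 + -7·1.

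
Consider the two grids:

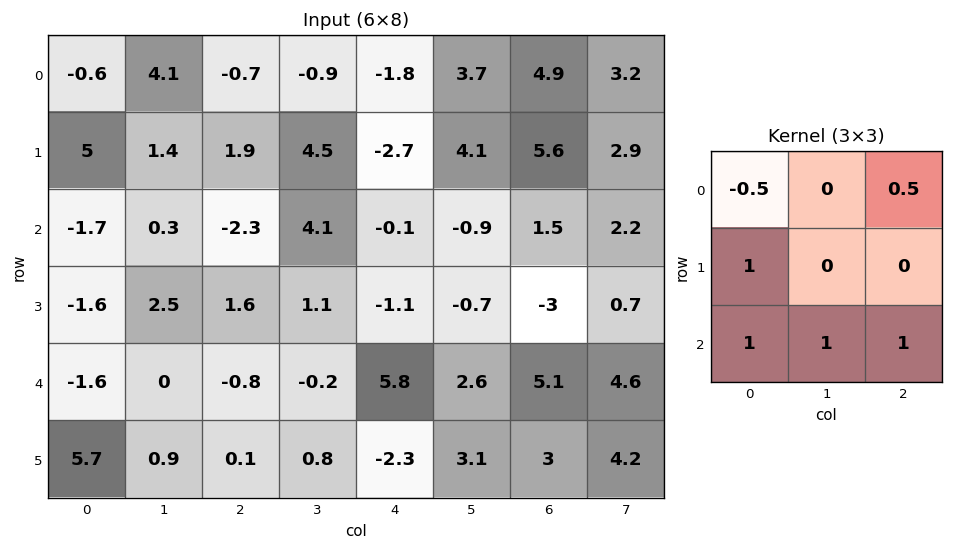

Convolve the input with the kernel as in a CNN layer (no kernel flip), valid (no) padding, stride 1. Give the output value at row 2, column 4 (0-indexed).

The receptive field on the input at this output position is [-0.1 -0.9 1.5 / -1.1 -0.7 -3 / 5.8 2.6 5.1]. Elementwise product with the kernel and sum: -0.1·-0.5 + 1.5·0.5 + -1.1·1 + 5.8·1 + 2.6·1 + 5.1·1.

13.2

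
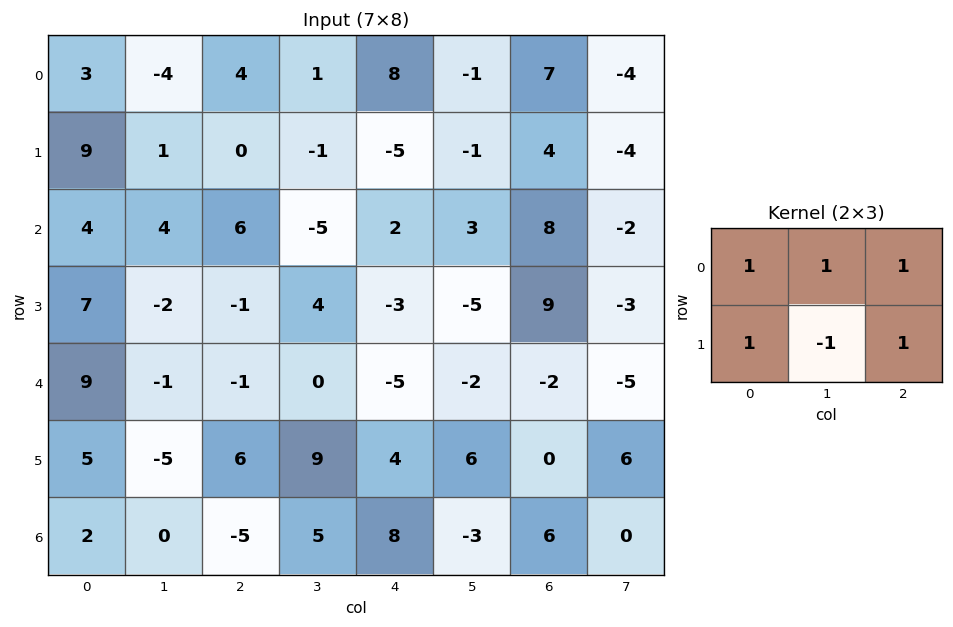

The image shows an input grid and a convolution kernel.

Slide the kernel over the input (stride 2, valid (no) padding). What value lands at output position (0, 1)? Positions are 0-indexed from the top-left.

9

The receptive field on the input at this output position is [4 1 8 / 0 -1 -5]. Elementwise product with the kernel and sum: 4·1 + 1·1 + 8·1 + 0·1 + -1·-1 + -5·1.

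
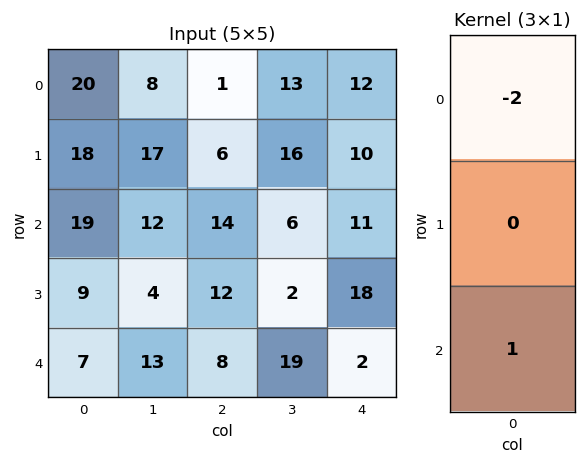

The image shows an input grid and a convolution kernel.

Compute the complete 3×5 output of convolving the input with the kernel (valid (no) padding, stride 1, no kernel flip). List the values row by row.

Output[0,0]: The receptive field on the input at this output position is [20 / 18 / 19]. Elementwise product with the kernel and sum: 20·-2 + 19·1.

-21 -4 12 -20 -13
-27 -30 0 -30 -2
-31 -11 -20 7 -20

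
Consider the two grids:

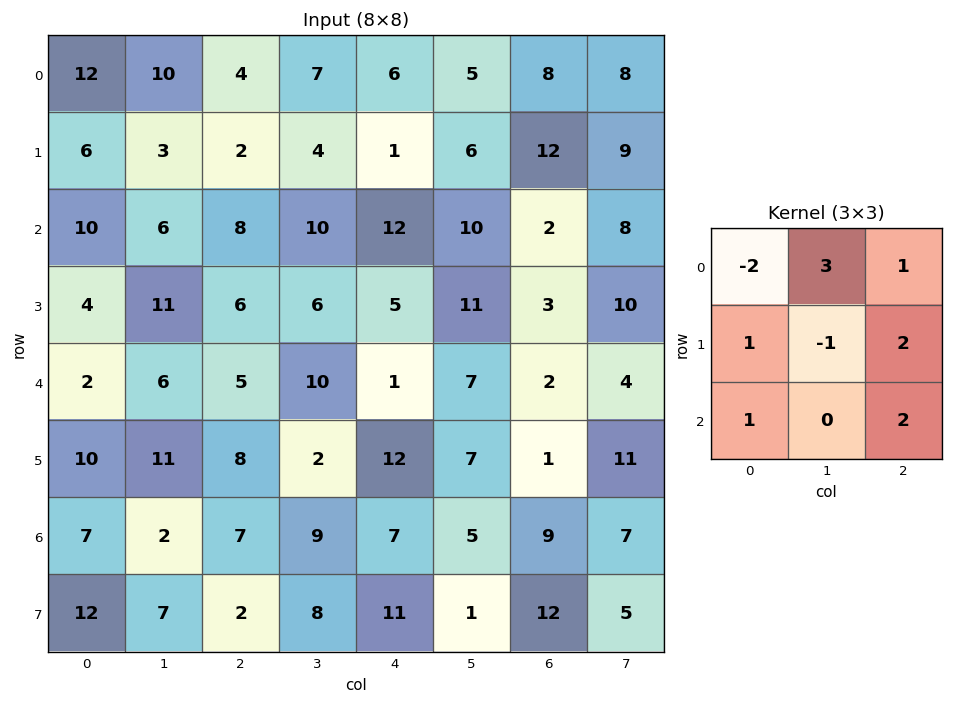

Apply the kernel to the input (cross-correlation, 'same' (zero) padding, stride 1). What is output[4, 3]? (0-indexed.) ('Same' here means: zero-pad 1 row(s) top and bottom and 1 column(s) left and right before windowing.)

40

The receptive field on the zero-padded input at this output position is [6 6 5 / 5 10 1 / 8 2 12]. Elementwise product with the kernel and sum: 6·-2 + 6·3 + 5·1 + 5·1 + 10·-1 + 1·2 + 8·1 + 12·2.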